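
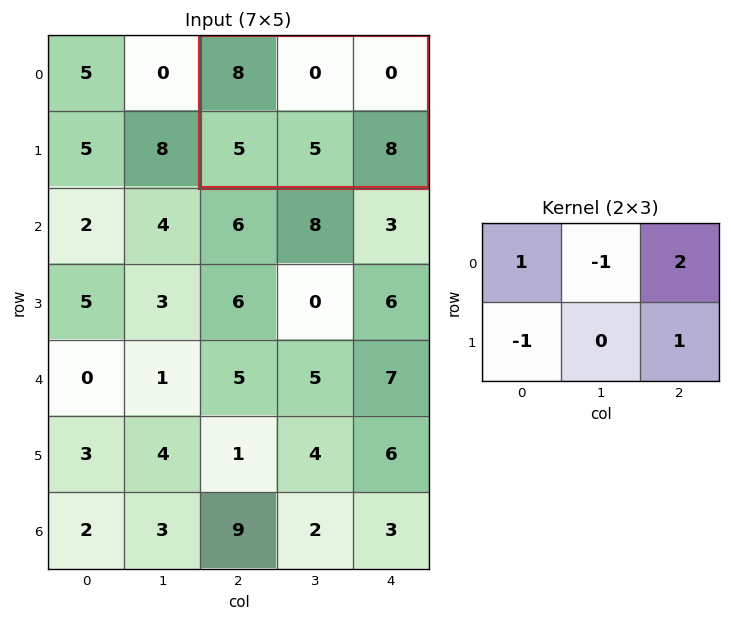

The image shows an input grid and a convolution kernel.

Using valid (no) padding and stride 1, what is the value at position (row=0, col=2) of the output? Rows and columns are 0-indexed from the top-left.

11

The receptive field on the input at this output position is [8 0 0 / 5 5 8]. Elementwise product with the kernel and sum: 8·1 + 0·-1 + 0·2 + 5·-1 + 8·1.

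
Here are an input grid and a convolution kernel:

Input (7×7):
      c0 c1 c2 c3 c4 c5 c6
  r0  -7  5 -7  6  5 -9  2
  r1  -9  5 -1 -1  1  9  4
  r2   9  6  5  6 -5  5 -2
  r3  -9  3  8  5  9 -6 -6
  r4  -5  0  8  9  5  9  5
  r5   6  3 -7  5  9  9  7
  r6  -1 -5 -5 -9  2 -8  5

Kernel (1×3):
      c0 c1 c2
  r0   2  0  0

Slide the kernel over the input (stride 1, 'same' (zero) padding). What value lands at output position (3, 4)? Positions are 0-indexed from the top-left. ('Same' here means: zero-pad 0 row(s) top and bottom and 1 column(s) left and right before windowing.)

The receptive field on the zero-padded input at this output position is [5 9 -6]. Elementwise product with the kernel and sum: 5·2.

10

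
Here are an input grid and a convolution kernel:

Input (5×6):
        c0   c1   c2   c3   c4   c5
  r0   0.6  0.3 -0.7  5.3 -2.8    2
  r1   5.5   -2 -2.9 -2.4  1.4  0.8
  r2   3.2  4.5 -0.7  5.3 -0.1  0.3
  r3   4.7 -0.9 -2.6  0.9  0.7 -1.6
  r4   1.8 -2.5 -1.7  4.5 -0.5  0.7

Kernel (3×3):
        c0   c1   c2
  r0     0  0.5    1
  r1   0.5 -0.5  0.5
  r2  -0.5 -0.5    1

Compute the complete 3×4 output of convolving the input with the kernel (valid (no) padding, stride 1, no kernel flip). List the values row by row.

-2.8 7.6 -2.1 -3.2
-9.4 4.05 -1.3 1.95
1.7 12.85 -0.75 -1.75

Output[0,0]: The receptive field on the input at this output position is [0.6 0.3 -0.7 / 5.5 -2 -2.9 / 3.2 4.5 -0.7]. Elementwise product with the kernel and sum: 0.3·0.5 + -0.7·1 + 5.5·0.5 + -2·-0.5 + -2.9·0.5 + 3.2·-0.5 + 4.5·-0.5 + -0.7·1.
Output[0,1]: The receptive field on the input at this output position is [0.3 -0.7 5.3 / -2 -2.9 -2.4 / 4.5 -0.7 5.3]. Elementwise product with the kernel and sum: -0.7·0.5 + 5.3·1 + -2·0.5 + -2.9·-0.5 + -2.4·0.5 + 4.5·-0.5 + -0.7·-0.5 + 5.3·1.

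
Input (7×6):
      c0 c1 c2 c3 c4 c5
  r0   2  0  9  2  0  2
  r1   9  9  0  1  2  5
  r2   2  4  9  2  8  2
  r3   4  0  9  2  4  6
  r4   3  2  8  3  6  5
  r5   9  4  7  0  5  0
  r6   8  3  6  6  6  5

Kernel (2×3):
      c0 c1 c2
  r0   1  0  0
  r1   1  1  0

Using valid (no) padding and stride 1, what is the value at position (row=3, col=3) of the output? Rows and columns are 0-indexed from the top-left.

11

The receptive field on the input at this output position is [2 4 6 / 3 6 5]. Elementwise product with the kernel and sum: 2·1 + 3·1 + 6·1.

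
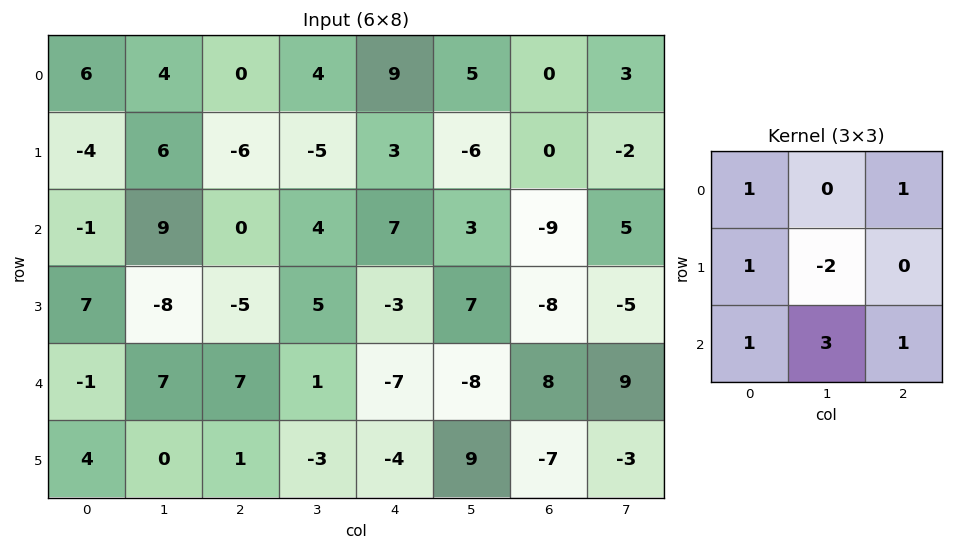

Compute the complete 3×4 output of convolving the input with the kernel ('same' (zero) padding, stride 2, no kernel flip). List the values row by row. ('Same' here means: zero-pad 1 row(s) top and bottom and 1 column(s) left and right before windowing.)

Output[0,0]: The receptive field on the zero-padded input at this output position is [0 0 0 / 0 6 4 / 0 -4 6]. Elementwise product with the kernel and sum: 0·1 + 0·1 + 0·1 + 6·-2 + 0·1 + -4·3 + 6·1.

-18 -13 -16 -3
21 -8 -18 -9
6 -10 21 -37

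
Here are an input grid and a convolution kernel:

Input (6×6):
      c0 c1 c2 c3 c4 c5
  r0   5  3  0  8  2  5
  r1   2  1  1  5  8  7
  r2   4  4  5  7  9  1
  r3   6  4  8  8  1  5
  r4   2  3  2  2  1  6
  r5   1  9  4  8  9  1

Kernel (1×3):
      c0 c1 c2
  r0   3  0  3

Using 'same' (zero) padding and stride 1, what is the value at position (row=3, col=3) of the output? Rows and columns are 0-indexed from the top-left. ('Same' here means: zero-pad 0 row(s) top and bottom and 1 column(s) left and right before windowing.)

The receptive field on the zero-padded input at this output position is [8 8 1]. Elementwise product with the kernel and sum: 8·3 + 1·3.

27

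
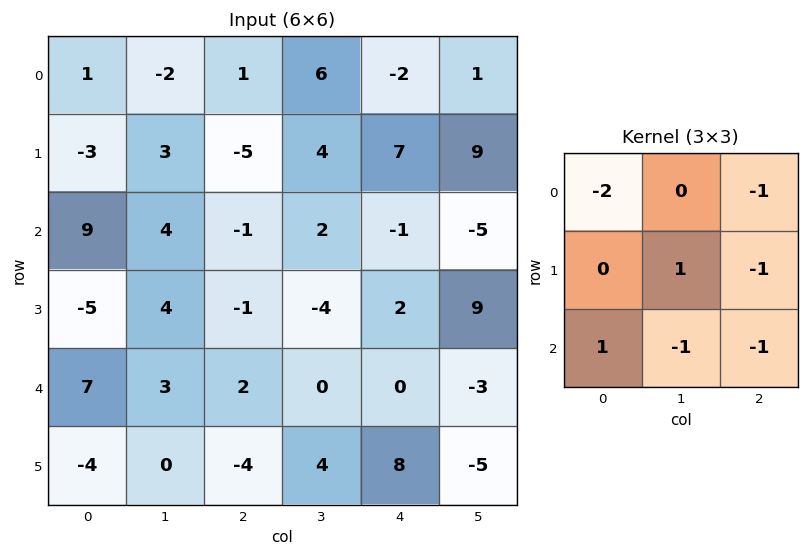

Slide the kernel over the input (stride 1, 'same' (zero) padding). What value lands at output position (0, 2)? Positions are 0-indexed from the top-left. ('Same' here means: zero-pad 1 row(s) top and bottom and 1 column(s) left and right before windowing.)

The receptive field on the zero-padded input at this output position is [0 0 0 / -2 1 6 / 3 -5 4]. Elementwise product with the kernel and sum: 0·-2 + 0·-1 + 1·1 + 6·-1 + 3·1 + -5·-1 + 4·-1.

-1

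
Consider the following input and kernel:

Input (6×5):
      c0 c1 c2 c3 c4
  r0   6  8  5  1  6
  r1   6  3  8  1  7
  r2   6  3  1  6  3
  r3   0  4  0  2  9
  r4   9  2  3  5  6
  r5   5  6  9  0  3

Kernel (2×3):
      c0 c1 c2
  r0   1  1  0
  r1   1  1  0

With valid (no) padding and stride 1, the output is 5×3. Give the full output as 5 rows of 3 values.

Output[0,0]: The receptive field on the input at this output position is [6 8 5 / 6 3 8]. Elementwise product with the kernel and sum: 6·1 + 8·1 + 6·1 + 3·1.

23 24 15
18 15 16
13 8 9
15 9 10
22 20 17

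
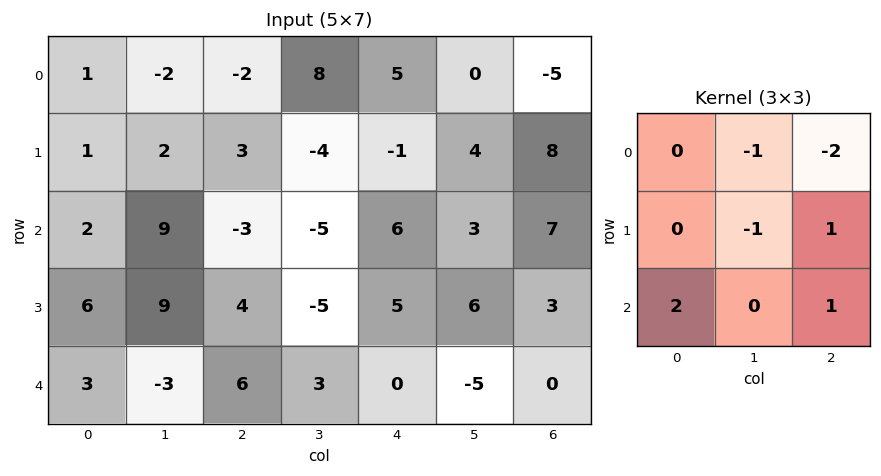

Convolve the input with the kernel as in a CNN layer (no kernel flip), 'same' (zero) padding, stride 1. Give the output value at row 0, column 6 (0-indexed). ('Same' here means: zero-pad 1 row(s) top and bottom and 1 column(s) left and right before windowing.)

The receptive field on the zero-padded input at this output position is [0 0 0 / 0 -5 0 / 4 8 0]. Elementwise product with the kernel and sum: 0·-1 + 0·-2 + -5·-1 + 0·1 + 4·2 + 0·1.

13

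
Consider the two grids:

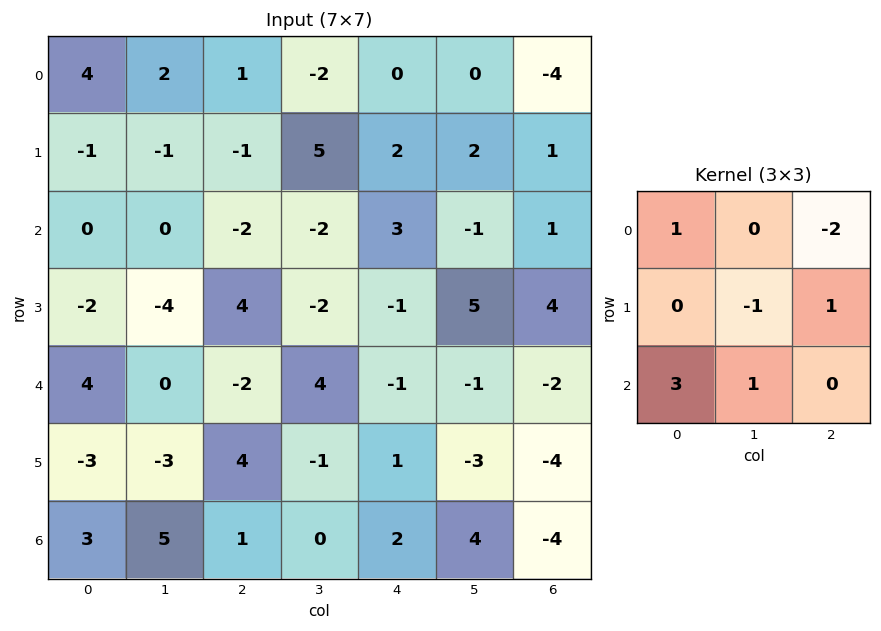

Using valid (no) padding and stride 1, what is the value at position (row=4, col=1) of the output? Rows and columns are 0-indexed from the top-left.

The receptive field on the input at this output position is [0 -2 4 / -3 4 -1 / 5 1 0]. Elementwise product with the kernel and sum: 0·1 + 4·-2 + 4·-1 + -1·1 + 5·3 + 1·1.

3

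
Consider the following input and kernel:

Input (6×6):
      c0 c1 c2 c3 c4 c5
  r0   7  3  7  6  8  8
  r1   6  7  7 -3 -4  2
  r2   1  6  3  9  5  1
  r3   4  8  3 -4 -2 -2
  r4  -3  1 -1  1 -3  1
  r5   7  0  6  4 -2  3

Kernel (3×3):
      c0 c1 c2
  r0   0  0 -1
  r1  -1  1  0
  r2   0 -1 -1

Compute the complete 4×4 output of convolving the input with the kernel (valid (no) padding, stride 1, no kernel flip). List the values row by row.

-15 -18 -32 -15
-13 1 16 -2
1 -14 -10 3
-5 -8 2 -3

Output[0,0]: The receptive field on the input at this output position is [7 3 7 / 6 7 7 / 1 6 3]. Elementwise product with the kernel and sum: 7·-1 + 6·-1 + 7·1 + 6·-1 + 3·-1.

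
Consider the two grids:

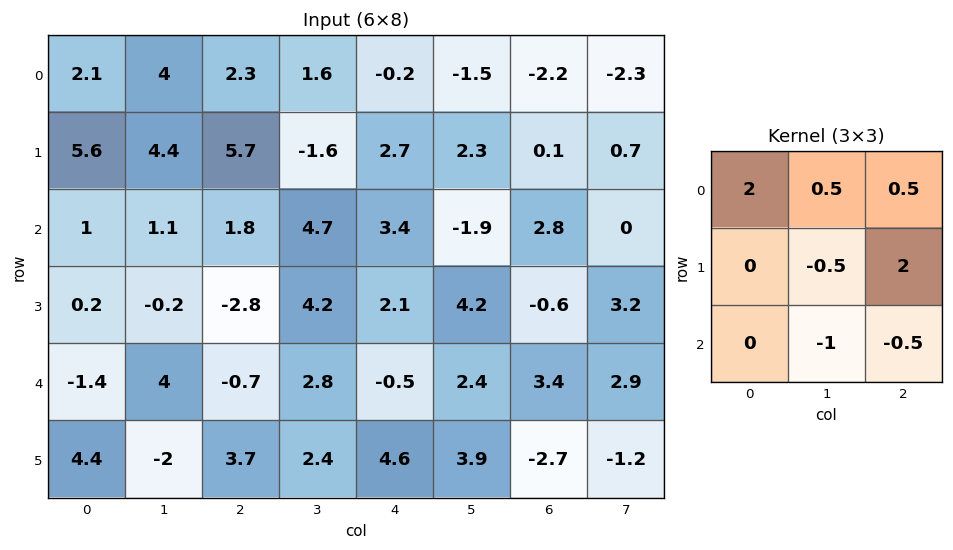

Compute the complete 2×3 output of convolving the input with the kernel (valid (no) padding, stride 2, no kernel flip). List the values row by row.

Output[0,0]: The receptive field on the input at this output position is [2.1 4 2.3 / 5.6 4.4 5.7 / 1 1.1 1.8]. Elementwise product with the kernel and sum: 2.1·2 + 4·0.5 + 2.3·0.5 + 4.4·-0.5 + 5.7·2 + 1.1·-1 + 1.8·-0.5.

14.55 5.1 -2.7
-5.7 7.2 -0.15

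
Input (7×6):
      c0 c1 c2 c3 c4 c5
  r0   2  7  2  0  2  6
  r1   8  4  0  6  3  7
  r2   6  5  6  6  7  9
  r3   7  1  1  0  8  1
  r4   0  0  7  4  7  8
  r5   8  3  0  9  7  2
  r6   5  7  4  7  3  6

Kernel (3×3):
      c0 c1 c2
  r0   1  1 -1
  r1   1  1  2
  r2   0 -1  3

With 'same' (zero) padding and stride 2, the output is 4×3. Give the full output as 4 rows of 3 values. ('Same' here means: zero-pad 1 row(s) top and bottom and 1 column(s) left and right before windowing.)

Output[0,0]: The receptive field on the zero-padded input at this output position is [0 0 0 / 0 2 7 / 0 8 4]. Elementwise product with the kernel and sum: 0·1 + 0·1 + 0·-1 + 0·1 + 2·1 + 7·2 + 8·-1 + 4·3.
Output[0,1]: The receptive field on the zero-padded input at this output position is [0 0 0 / 7 2 0 / 4 0 6]. Elementwise product with the kernel and sum: 0·1 + 0·1 + 0·-1 + 7·1 + 2·1 + 0·2 + 0·-1 + 6·3.

20 27 32
16 20 28
7 44 33
24 19 36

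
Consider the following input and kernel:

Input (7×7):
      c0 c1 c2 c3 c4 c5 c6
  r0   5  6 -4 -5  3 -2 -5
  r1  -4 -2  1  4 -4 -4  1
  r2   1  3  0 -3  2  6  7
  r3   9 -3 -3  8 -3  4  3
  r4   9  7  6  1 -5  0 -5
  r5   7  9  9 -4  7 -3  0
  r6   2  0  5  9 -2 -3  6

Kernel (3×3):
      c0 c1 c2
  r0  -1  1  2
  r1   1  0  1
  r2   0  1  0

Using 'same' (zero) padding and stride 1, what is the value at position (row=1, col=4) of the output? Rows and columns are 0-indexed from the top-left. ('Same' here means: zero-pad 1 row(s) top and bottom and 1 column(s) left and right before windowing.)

The receptive field on the zero-padded input at this output position is [-5 3 -2 / 4 -4 -4 / -3 2 6]. Elementwise product with the kernel and sum: -5·-1 + 3·1 + -2·2 + 4·1 + -4·1 + 2·1.

6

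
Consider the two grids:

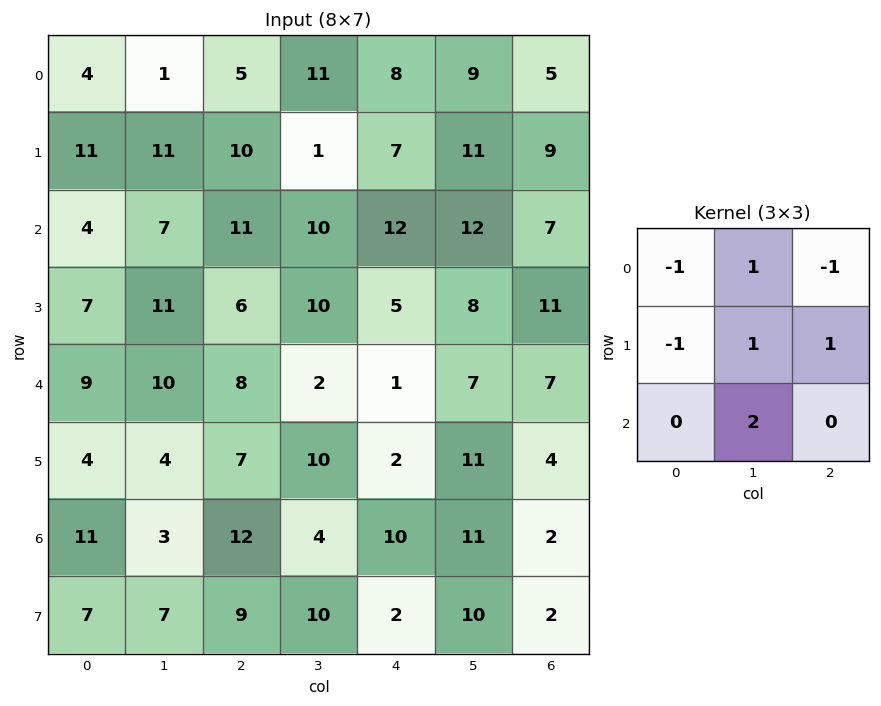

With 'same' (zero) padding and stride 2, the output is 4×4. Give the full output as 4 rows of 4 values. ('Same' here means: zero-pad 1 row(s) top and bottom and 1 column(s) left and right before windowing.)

27 35 20 14
25 24 19 15
23 -1 -3 11
28 24 2 -12

Output[0,0]: The receptive field on the zero-padded input at this output position is [0 0 0 / 0 4 1 / 0 11 11]. Elementwise product with the kernel and sum: 0·-1 + 0·1 + 0·-1 + 0·-1 + 4·1 + 1·1 + 11·2.
Output[0,1]: The receptive field on the zero-padded input at this output position is [0 0 0 / 1 5 11 / 11 10 1]. Elementwise product with the kernel and sum: 0·-1 + 0·1 + 0·-1 + 1·-1 + 5·1 + 11·1 + 10·2.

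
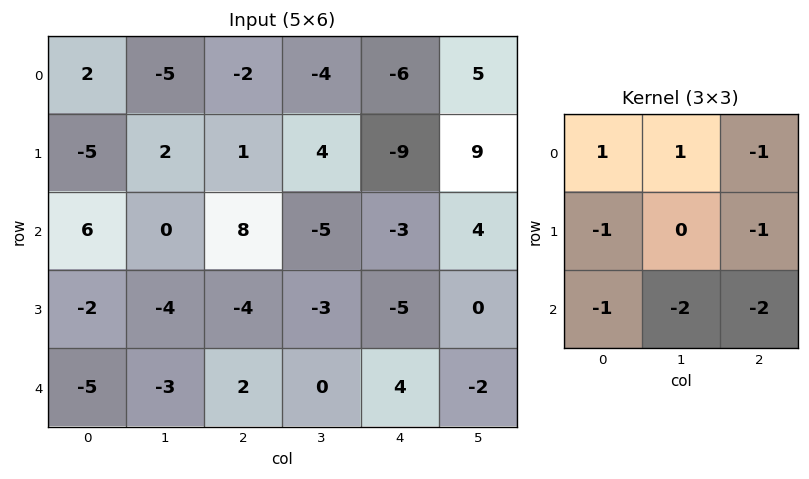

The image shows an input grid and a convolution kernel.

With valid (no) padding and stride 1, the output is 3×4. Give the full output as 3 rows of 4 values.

-19 -15 16 -25
0 22 29 0
11 19 5 -13

Output[0,0]: The receptive field on the input at this output position is [2 -5 -2 / -5 2 1 / 6 0 8]. Elementwise product with the kernel and sum: 2·1 + -5·1 + -2·-1 + -5·-1 + 1·-1 + 6·-1 + 0·-2 + 8·-2.
Output[0,1]: The receptive field on the input at this output position is [-5 -2 -4 / 2 1 4 / 0 8 -5]. Elementwise product with the kernel and sum: -5·1 + -2·1 + -4·-1 + 2·-1 + 4·-1 + 0·-1 + 8·-2 + -5·-2.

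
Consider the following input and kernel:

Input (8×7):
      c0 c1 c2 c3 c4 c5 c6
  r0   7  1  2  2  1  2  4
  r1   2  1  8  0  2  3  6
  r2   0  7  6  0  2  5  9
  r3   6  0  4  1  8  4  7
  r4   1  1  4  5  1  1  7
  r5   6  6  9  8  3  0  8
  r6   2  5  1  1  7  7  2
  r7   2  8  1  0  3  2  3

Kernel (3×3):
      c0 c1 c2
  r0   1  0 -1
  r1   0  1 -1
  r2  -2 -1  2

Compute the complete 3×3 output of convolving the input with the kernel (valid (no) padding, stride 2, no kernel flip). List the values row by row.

3 -9 3
-5 -14 1
-13 19 -31

Output[0,0]: The receptive field on the input at this output position is [7 1 2 / 2 1 8 / 0 7 6]. Elementwise product with the kernel and sum: 7·1 + 2·-1 + 1·1 + 8·-1 + 0·-2 + 7·-1 + 6·2.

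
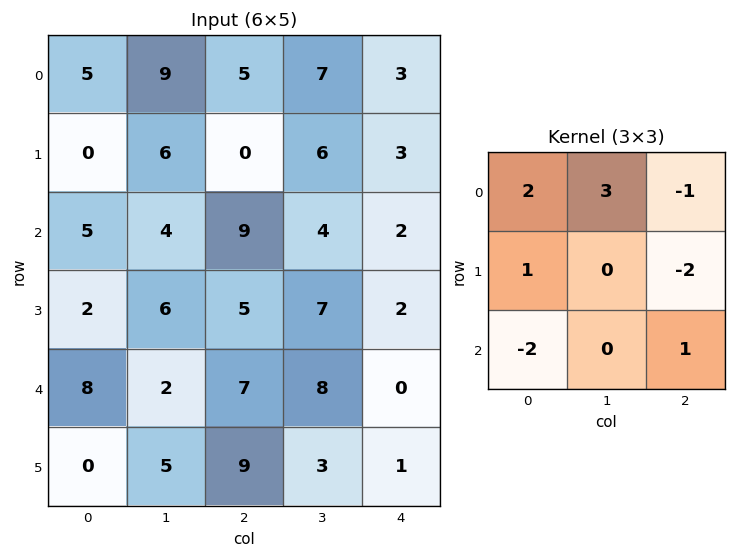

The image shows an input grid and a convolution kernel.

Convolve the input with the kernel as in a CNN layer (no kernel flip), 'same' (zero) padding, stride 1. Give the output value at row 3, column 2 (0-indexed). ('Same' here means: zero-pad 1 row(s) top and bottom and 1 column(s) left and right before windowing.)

27

The receptive field on the zero-padded input at this output position is [4 9 4 / 6 5 7 / 2 7 8]. Elementwise product with the kernel and sum: 4·2 + 9·3 + 4·-1 + 6·1 + 7·-2 + 2·-2 + 8·1.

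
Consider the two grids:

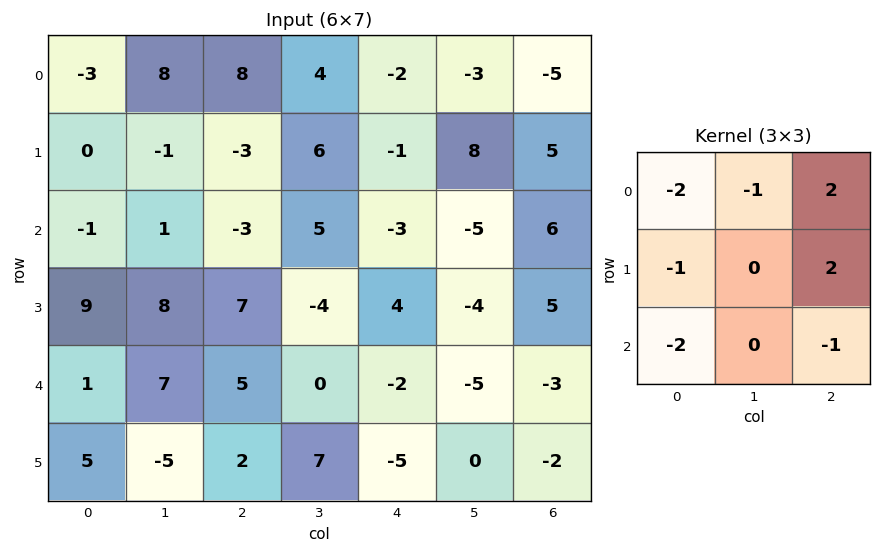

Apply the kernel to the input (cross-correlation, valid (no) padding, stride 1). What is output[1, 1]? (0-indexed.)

14

The receptive field on the input at this output position is [-1 -3 6 / 1 -3 5 / 8 7 -4]. Elementwise product with the kernel and sum: -1·-2 + -3·-1 + 6·2 + 1·-1 + 5·2 + 8·-2 + -4·-1.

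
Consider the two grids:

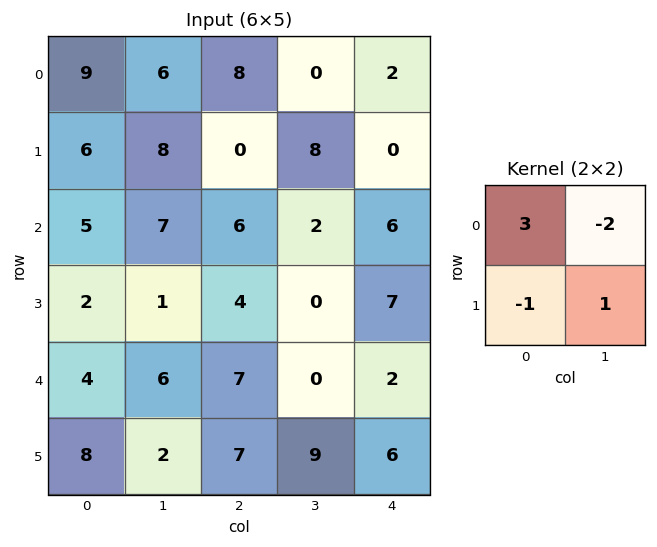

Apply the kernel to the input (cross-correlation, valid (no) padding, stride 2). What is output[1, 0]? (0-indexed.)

0

The receptive field on the input at this output position is [5 7 / 2 1]. Elementwise product with the kernel and sum: 5·3 + 7·-2 + 2·-1 + 1·1.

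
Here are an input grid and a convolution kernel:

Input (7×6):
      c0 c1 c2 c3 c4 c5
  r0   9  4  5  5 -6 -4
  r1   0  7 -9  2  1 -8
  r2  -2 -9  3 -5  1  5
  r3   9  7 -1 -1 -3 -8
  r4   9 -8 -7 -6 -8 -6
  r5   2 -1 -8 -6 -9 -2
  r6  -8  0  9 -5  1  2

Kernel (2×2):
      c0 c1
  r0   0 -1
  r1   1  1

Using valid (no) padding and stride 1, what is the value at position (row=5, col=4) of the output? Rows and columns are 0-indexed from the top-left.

5

The receptive field on the input at this output position is [-9 -2 / 1 2]. Elementwise product with the kernel and sum: -2·-1 + 1·1 + 2·1.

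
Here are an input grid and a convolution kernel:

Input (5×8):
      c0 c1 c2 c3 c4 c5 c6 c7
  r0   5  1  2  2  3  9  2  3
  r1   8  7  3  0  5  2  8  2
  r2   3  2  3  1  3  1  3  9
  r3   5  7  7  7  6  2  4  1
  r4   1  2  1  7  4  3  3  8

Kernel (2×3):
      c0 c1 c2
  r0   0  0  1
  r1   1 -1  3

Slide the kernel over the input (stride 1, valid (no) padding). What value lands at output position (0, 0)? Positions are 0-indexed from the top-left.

12

The receptive field on the input at this output position is [5 1 2 / 8 7 3]. Elementwise product with the kernel and sum: 2·1 + 8·1 + 7·-1 + 3·3.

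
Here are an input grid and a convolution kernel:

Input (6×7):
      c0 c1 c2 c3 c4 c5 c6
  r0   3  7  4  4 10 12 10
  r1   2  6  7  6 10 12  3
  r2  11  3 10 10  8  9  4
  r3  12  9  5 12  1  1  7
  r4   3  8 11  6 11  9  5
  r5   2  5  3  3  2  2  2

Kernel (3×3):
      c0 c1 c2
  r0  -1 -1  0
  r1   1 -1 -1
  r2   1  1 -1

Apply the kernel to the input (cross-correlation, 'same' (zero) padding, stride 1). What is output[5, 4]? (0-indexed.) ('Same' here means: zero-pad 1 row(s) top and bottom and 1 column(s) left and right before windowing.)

The receptive field on the zero-padded input at this output position is [6 11 9 / 3 2 2 / 0 0 0]. Elementwise product with the kernel and sum: 6·-1 + 11·-1 + 3·1 + 2·-1 + 2·-1 + 0·1 + 0·1 + 0·-1.

-18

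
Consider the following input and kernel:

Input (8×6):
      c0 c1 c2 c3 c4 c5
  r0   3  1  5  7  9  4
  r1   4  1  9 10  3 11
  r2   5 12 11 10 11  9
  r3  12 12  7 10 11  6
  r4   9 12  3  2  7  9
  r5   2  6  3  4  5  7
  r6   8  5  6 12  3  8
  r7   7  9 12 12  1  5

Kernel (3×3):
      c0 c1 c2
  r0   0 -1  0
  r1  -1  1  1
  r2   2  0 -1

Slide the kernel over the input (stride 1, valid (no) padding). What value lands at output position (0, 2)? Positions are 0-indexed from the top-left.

The receptive field on the input at this output position is [5 7 9 / 9 10 3 / 11 10 11]. Elementwise product with the kernel and sum: 7·-1 + 9·-1 + 10·1 + 3·1 + 11·2 + 11·-1.

8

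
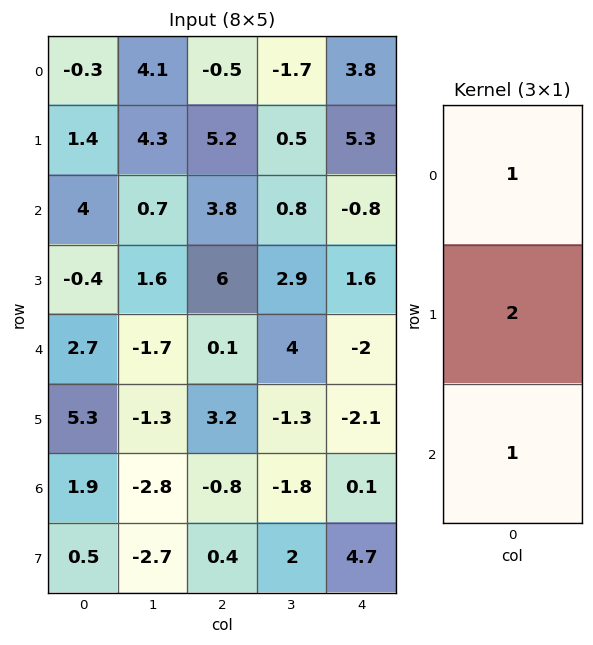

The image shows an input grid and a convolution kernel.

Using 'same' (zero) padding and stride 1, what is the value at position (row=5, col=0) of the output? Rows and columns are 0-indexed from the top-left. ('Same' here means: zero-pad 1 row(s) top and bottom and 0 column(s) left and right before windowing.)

The receptive field on the zero-padded input at this output position is [2.7 / 5.3 / 1.9]. Elementwise product with the kernel and sum: 2.7·1 + 5.3·2 + 1.9·1.

15.2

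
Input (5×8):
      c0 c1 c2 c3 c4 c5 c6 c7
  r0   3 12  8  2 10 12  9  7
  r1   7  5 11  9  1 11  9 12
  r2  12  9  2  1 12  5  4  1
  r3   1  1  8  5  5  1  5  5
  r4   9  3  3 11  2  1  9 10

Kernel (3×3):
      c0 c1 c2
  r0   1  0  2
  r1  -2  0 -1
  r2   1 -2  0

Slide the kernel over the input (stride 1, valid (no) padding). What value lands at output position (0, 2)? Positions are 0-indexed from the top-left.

The receptive field on the input at this output position is [8 2 10 / 11 9 1 / 2 1 12]. Elementwise product with the kernel and sum: 8·1 + 10·2 + 11·-2 + 1·-1 + 2·1 + 1·-2.

5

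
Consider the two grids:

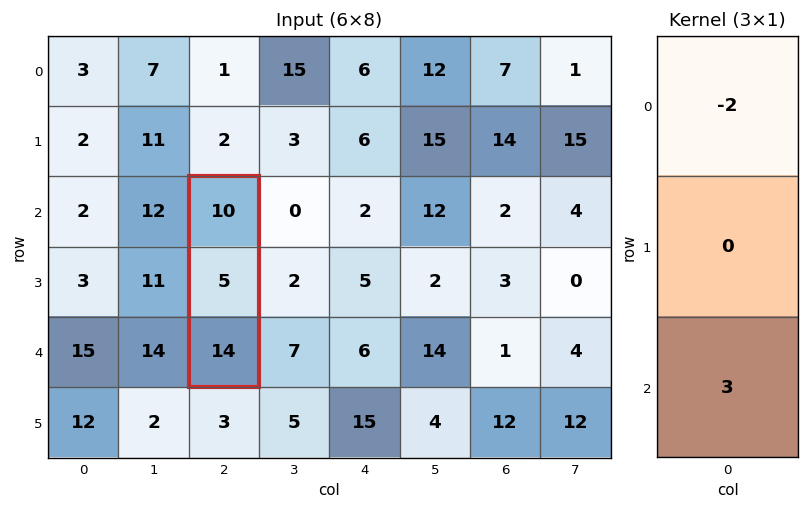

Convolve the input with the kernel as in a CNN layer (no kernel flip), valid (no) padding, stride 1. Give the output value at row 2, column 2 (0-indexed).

22

The receptive field on the input at this output position is [10 / 5 / 14]. Elementwise product with the kernel and sum: 10·-2 + 14·3.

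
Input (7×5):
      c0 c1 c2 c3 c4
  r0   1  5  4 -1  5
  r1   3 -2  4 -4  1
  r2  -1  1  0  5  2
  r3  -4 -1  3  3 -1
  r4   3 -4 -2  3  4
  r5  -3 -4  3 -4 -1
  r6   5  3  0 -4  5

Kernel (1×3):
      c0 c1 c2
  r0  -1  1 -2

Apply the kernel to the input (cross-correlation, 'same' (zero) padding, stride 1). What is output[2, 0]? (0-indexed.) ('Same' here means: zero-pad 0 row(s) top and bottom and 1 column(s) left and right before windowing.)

The receptive field on the zero-padded input at this output position is [0 -1 1]. Elementwise product with the kernel and sum: 0·-1 + -1·1 + 1·-2.

-3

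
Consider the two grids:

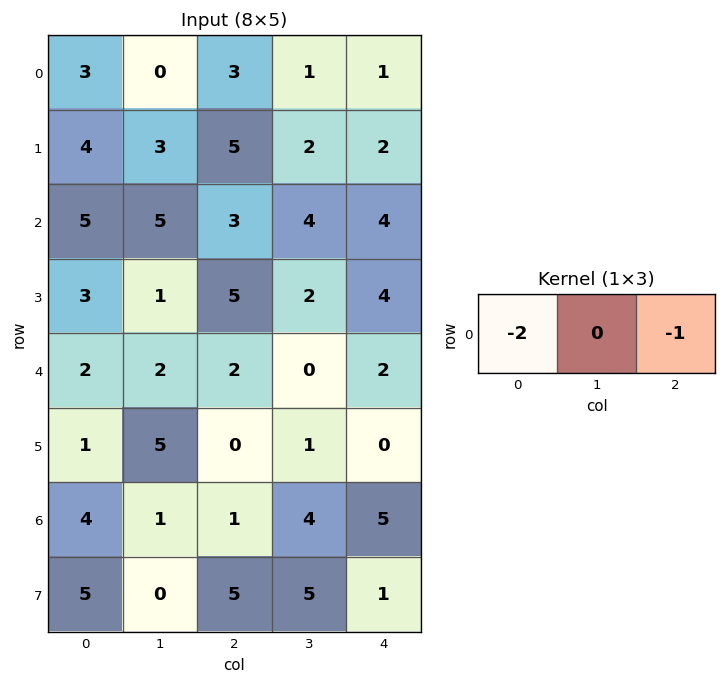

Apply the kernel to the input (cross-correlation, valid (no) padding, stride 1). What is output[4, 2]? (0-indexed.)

The receptive field on the input at this output position is [2 0 2]. Elementwise product with the kernel and sum: 2·-2 + 2·-1.

-6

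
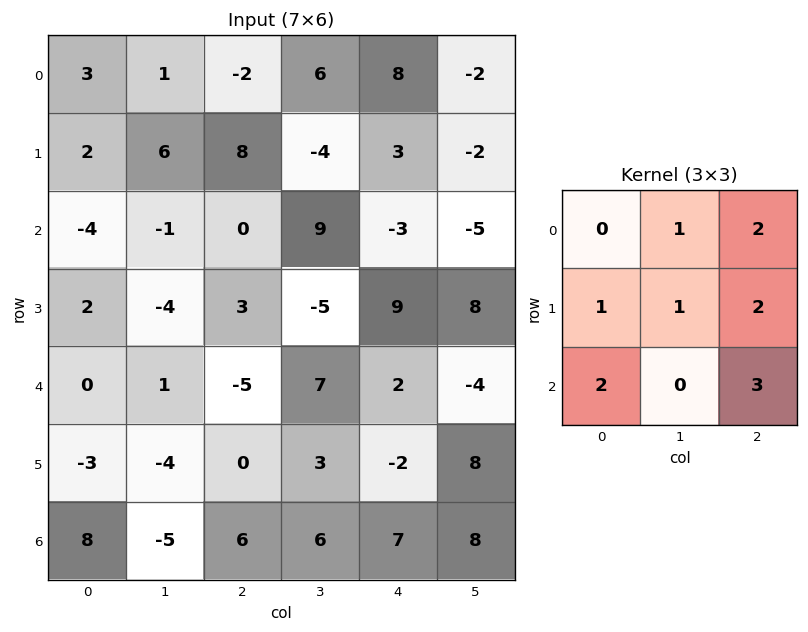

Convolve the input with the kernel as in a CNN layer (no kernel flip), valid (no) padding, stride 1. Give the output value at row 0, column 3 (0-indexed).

The receptive field on the input at this output position is [6 8 -2 / -4 3 -2 / 9 -3 -5]. Elementwise product with the kernel and sum: 8·1 + -2·2 + -4·1 + 3·1 + -2·2 + 9·2 + -5·3.

2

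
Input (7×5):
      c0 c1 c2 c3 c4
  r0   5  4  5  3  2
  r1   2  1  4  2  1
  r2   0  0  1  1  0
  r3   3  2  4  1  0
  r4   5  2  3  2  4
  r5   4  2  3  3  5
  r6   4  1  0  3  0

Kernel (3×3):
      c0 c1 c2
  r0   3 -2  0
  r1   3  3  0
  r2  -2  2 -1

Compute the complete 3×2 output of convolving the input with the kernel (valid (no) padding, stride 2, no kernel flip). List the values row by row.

Output[0,0]: The receptive field on the input at this output position is [5 4 5 / 2 1 4 / 0 0 1]. Elementwise product with the kernel and sum: 5·3 + 4·-2 + 2·3 + 1·3 + 0·-2 + 0·2 + 1·-1.
Output[0,1]: The receptive field on the input at this output position is [5 3 2 / 4 2 1 / 1 1 0]. Elementwise product with the kernel and sum: 5·3 + 3·-2 + 4·3 + 2·3 + 1·-2 + 1·2 + 0·-1.

15 27
6 10
23 29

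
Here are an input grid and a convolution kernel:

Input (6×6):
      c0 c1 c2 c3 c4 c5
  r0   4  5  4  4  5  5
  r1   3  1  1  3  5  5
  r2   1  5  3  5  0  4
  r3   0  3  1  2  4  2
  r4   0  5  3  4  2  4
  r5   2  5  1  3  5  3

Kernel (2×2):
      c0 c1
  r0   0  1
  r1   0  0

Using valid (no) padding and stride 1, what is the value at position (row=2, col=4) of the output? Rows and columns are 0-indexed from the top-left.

The receptive field on the input at this output position is [0 4 / 4 2]. Elementwise product with the kernel and sum: 4·1.

4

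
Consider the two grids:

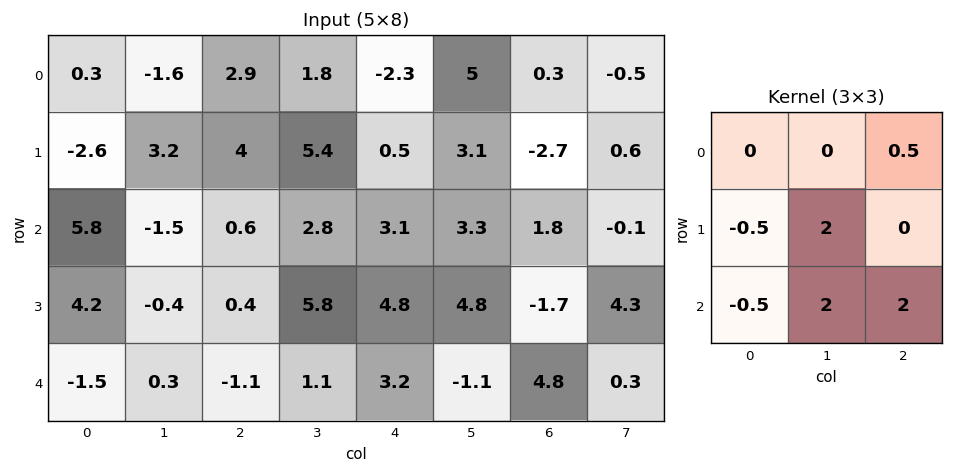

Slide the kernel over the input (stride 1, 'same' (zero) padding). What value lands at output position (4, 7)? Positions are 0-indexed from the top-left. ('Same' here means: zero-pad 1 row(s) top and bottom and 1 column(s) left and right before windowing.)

The receptive field on the zero-padded input at this output position is [-1.7 4.3 0 / 4.8 0.3 0 / 0 0 0]. Elementwise product with the kernel and sum: 0·0.5 + 4.8·-0.5 + 0.3·2 + 0·-0.5 + 0·2 + 0·2.

-1.8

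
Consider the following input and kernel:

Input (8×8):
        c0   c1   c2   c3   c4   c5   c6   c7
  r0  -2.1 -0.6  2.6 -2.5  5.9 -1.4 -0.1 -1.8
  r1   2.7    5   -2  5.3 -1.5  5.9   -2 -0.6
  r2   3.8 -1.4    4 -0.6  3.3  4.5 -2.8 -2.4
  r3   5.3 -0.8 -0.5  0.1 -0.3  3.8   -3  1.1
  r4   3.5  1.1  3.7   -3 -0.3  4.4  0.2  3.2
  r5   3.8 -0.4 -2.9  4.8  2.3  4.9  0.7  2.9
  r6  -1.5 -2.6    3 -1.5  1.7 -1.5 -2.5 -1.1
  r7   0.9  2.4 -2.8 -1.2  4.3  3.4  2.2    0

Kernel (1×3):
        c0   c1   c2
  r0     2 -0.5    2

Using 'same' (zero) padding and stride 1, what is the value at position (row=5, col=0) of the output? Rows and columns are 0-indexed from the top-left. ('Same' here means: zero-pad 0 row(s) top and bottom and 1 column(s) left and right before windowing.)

-2.7

The receptive field on the zero-padded input at this output position is [0 3.8 -0.4]. Elementwise product with the kernel and sum: 0·2 + 3.8·-0.5 + -0.4·2.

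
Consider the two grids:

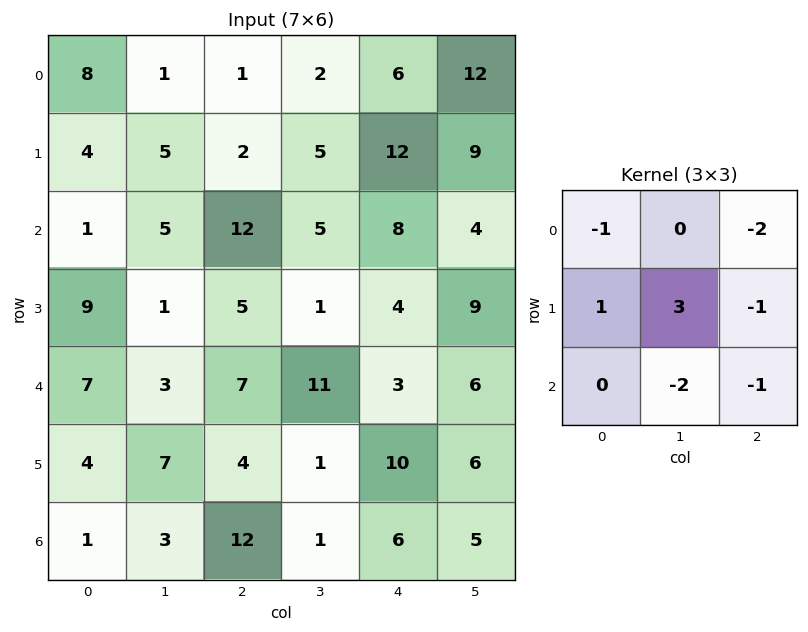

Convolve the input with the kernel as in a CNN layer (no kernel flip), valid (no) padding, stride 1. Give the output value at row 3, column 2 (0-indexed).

The receptive field on the input at this output position is [5 1 4 / 7 11 3 / 4 1 10]. Elementwise product with the kernel and sum: 5·-1 + 4·-2 + 7·1 + 11·3 + 3·-1 + 1·-2 + 10·-1.

12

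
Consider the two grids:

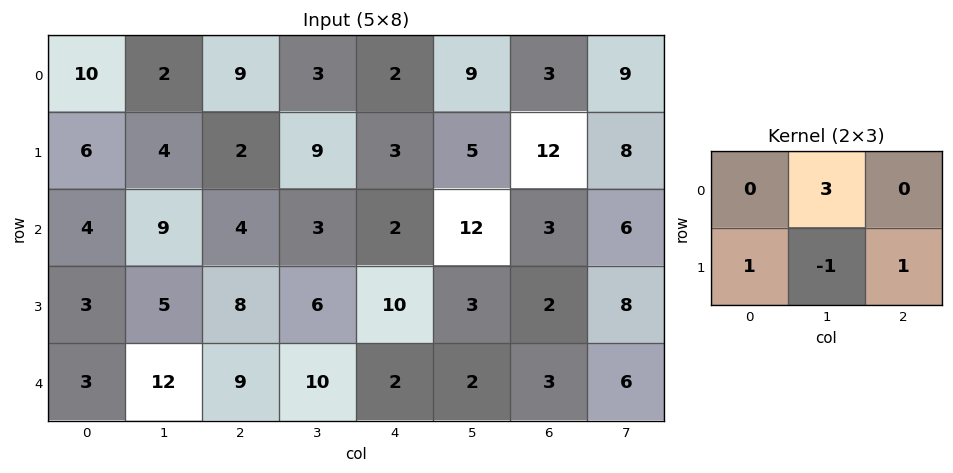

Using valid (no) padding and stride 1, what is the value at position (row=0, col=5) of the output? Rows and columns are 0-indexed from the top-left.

10

The receptive field on the input at this output position is [9 3 9 / 5 12 8]. Elementwise product with the kernel and sum: 3·3 + 5·1 + 12·-1 + 8·1.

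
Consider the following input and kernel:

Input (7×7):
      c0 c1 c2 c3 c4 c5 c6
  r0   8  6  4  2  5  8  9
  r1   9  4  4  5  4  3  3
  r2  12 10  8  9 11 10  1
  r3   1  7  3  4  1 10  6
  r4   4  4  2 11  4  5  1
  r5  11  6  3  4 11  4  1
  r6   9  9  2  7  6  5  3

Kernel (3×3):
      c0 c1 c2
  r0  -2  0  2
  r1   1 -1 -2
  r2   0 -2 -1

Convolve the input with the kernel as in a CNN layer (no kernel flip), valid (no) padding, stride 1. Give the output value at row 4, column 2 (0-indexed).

The receptive field on the input at this output position is [2 11 4 / 3 4 11 / 2 7 6]. Elementwise product with the kernel and sum: 2·-2 + 4·2 + 3·1 + 4·-1 + 11·-2 + 7·-2 + 6·-1.

-39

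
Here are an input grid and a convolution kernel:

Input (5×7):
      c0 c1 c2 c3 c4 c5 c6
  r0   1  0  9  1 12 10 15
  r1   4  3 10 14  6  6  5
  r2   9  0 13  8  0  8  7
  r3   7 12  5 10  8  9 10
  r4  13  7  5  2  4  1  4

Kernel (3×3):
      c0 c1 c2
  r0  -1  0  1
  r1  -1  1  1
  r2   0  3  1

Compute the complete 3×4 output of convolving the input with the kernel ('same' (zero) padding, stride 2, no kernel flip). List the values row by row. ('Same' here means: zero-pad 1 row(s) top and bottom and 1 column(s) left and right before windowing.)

Output[0,0]: The receptive field on the zero-padded input at this output position is [0 0 0 / 0 1 0 / 0 4 3]. Elementwise product with the kernel and sum: 0·-1 + 0·1 + 0·-1 + 1·1 + 0·1 + 4·3 + 3·1.
Output[0,1]: The receptive field on the zero-padded input at this output position is [0 0 0 / 0 9 1 / 3 10 14]. Elementwise product with the kernel and sum: 0·-1 + 0·1 + 0·-1 + 9·1 + 1·1 + 10·3 + 14·1.

16 54 45 20
45 57 25 23
32 -2 2 -6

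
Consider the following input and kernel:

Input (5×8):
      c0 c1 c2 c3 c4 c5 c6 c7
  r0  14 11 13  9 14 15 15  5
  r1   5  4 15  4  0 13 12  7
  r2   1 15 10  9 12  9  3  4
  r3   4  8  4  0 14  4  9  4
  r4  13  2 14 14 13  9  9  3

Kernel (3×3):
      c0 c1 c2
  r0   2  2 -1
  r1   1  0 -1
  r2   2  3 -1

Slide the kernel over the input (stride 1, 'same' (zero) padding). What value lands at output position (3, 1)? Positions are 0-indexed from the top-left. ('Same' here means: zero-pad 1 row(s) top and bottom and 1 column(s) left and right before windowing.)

The receptive field on the zero-padded input at this output position is [1 15 10 / 4 8 4 / 13 2 14]. Elementwise product with the kernel and sum: 1·2 + 15·2 + 10·-1 + 4·1 + 4·-1 + 13·2 + 2·3 + 14·-1.

40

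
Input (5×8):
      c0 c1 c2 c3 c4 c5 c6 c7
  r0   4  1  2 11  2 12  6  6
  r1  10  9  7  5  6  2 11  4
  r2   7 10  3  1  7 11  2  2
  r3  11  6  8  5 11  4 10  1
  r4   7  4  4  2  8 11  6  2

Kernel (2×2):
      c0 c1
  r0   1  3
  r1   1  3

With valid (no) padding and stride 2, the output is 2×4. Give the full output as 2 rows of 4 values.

44 57 50 47
66 29 63 21

Output[0,0]: The receptive field on the input at this output position is [4 1 / 10 9]. Elementwise product with the kernel and sum: 4·1 + 1·3 + 10·1 + 9·3.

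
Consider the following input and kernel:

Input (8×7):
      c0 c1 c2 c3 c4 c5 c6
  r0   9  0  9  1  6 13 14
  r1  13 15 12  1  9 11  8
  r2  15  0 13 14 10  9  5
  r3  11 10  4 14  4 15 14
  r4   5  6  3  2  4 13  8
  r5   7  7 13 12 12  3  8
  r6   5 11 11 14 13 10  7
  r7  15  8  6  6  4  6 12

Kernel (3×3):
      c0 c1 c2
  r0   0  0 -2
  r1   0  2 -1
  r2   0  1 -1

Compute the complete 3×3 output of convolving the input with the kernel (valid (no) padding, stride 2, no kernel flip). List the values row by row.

Output[0,0]: The receptive field on the input at this output position is [9 0 9 / 13 15 12 / 15 0 13]. Elementwise product with the kernel and sum: 9·-2 + 15·2 + 12·-1 + 0·1 + 13·-1.
Output[0,1]: The receptive field on the input at this output position is [9 1 6 / 12 1 9 / 13 14 10]. Elementwise product with the kernel and sum: 6·-2 + 1·2 + 9·-1 + 14·1 + 10·-1.

-13 -15 -10
-7 2 11
-5 5 -15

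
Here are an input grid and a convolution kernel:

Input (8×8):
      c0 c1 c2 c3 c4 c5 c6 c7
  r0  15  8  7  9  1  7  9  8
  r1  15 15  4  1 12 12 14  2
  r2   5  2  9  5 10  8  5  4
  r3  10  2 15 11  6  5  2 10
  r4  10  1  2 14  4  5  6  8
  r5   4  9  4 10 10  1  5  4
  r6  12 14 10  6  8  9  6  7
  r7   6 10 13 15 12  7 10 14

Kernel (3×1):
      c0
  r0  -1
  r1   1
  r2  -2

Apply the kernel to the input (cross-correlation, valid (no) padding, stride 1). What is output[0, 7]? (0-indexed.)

-14

The receptive field on the input at this output position is [8 / 2 / 4]. Elementwise product with the kernel and sum: 8·-1 + 2·1 + 4·-2.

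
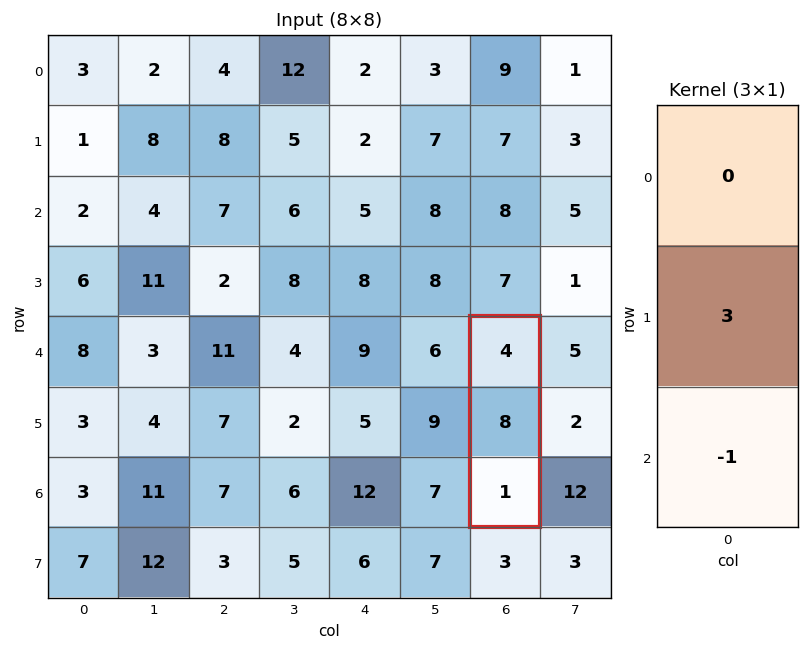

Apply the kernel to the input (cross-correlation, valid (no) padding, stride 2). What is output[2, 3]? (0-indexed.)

23

The receptive field on the input at this output position is [4 / 8 / 1]. Elementwise product with the kernel and sum: 8·3 + 1·-1.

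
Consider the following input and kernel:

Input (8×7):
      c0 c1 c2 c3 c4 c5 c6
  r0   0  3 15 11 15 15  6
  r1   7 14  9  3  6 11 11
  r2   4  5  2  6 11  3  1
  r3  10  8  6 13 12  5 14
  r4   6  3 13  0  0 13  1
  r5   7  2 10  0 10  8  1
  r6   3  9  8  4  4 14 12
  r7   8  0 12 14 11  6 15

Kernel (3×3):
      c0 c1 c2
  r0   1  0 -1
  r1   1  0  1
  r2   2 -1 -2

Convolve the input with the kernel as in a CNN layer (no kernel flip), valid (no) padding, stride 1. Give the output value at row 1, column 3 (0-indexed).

5

The receptive field on the input at this output position is [3 6 11 / 6 11 3 / 13 12 5]. Elementwise product with the kernel and sum: 3·1 + 11·-1 + 6·1 + 3·1 + 13·2 + 12·-1 + 5·-2.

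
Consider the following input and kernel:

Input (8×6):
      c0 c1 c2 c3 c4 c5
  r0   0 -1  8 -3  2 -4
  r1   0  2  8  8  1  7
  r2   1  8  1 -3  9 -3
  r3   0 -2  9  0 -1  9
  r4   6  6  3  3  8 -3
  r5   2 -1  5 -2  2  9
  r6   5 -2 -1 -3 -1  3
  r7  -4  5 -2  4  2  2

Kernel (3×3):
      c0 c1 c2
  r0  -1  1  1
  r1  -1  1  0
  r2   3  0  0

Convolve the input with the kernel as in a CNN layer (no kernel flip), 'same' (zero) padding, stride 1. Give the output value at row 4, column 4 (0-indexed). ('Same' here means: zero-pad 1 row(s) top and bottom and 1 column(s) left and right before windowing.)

The receptive field on the zero-padded input at this output position is [0 -1 9 / 3 8 -3 / -2 2 9]. Elementwise product with the kernel and sum: 0·-1 + -1·1 + 9·1 + 3·-1 + 8·1 + -2·3.

7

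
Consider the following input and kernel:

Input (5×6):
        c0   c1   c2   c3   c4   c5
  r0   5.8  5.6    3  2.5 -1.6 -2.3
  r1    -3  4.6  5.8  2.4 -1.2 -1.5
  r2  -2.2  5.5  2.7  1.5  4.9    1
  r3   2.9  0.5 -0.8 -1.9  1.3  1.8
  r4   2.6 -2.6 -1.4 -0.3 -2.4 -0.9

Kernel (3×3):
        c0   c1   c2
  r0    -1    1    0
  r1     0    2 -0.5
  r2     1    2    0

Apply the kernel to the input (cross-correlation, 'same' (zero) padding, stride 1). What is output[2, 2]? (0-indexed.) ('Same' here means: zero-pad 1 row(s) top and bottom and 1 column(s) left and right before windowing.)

4.75

The receptive field on the zero-padded input at this output position is [4.6 5.8 2.4 / 5.5 2.7 1.5 / 0.5 -0.8 -1.9]. Elementwise product with the kernel and sum: 4.6·-1 + 5.8·1 + 2.7·2 + 1.5·-0.5 + 0.5·1 + -0.8·2.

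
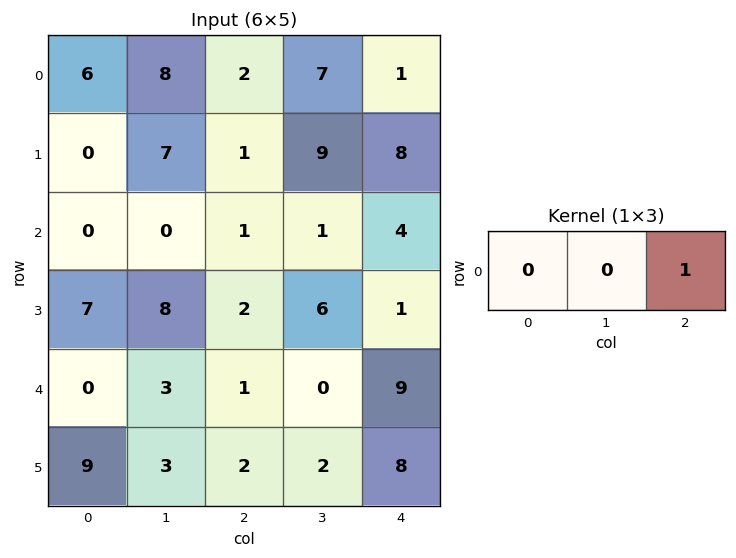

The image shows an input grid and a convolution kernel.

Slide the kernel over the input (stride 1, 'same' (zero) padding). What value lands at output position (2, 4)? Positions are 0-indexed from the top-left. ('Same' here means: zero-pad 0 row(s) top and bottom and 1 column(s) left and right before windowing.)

The receptive field on the zero-padded input at this output position is [1 4 0]. Elementwise product with the kernel and sum: 0·1.

0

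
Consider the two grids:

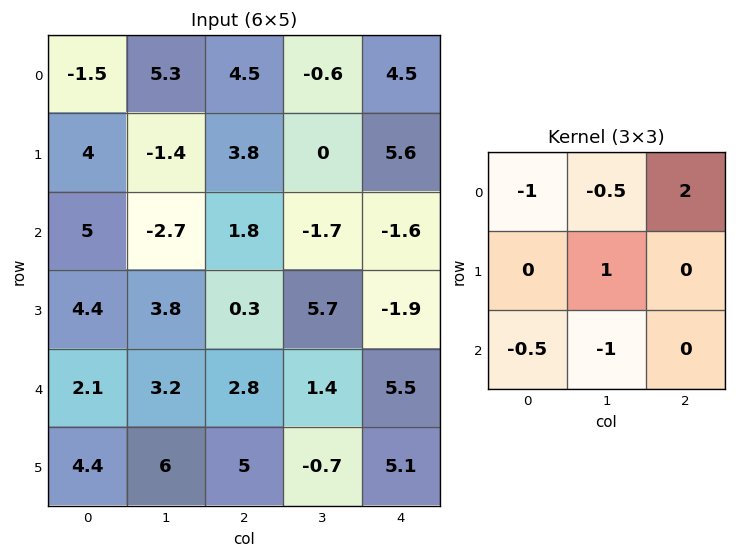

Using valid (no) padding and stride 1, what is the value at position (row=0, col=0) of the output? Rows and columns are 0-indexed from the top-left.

6.65

The receptive field on the input at this output position is [-1.5 5.3 4.5 / 4 -1.4 3.8 / 5 -2.7 1.8]. Elementwise product with the kernel and sum: -1.5·-1 + 5.3·-0.5 + 4.5·2 + -1.4·1 + 5·-0.5 + -2.7·-1.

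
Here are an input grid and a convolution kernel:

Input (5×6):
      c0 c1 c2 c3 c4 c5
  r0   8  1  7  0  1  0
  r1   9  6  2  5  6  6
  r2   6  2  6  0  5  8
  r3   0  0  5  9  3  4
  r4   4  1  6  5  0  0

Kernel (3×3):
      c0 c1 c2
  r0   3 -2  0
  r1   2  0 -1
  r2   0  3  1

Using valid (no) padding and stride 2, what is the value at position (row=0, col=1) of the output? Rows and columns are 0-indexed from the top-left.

The receptive field on the input at this output position is [7 0 1 / 2 5 6 / 6 0 5]. Elementwise product with the kernel and sum: 7·3 + 0·-2 + 2·2 + 6·-1 + 0·3 + 5·1.

24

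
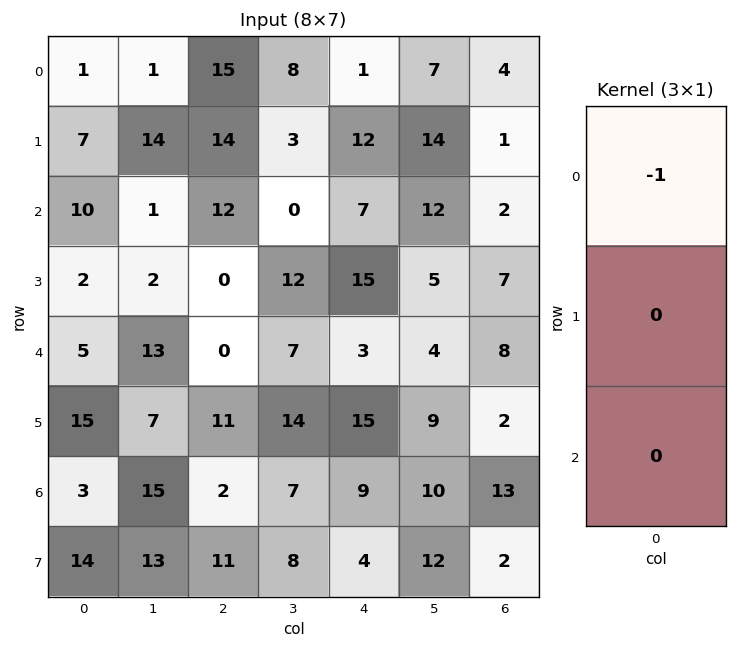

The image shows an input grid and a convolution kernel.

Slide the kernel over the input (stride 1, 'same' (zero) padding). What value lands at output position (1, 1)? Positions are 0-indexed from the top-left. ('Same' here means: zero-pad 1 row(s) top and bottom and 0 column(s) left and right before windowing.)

The receptive field on the zero-padded input at this output position is [1 / 14 / 1]. Elementwise product with the kernel and sum: 1·-1.

-1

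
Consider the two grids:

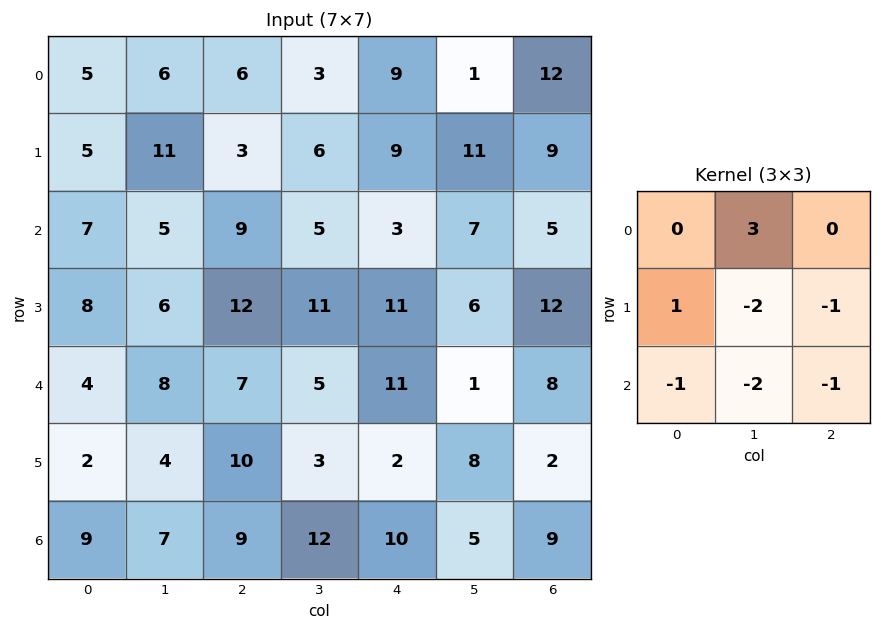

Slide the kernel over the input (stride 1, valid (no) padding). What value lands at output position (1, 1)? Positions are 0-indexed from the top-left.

-50

The receptive field on the input at this output position is [11 3 6 / 5 9 5 / 6 12 11]. Elementwise product with the kernel and sum: 3·3 + 5·1 + 9·-2 + 5·-1 + 6·-1 + 12·-2 + 11·-1.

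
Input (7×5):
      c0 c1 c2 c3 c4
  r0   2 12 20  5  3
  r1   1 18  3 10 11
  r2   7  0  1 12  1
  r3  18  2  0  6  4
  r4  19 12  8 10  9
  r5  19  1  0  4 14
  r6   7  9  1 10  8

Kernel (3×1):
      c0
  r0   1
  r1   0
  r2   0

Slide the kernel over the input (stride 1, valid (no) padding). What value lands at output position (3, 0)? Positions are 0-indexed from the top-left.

The receptive field on the input at this output position is [18 / 19 / 19]. Elementwise product with the kernel and sum: 18·1.

18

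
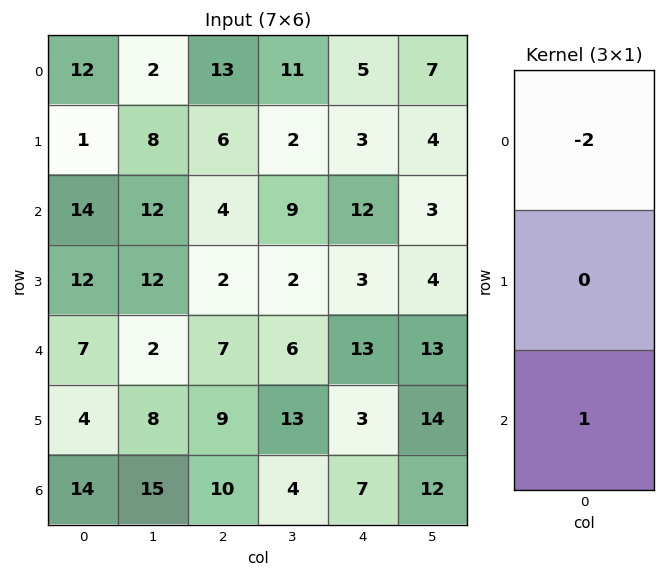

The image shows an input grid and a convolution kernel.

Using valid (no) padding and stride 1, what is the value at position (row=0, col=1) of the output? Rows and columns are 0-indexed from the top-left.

The receptive field on the input at this output position is [2 / 8 / 12]. Elementwise product with the kernel and sum: 2·-2 + 12·1.

8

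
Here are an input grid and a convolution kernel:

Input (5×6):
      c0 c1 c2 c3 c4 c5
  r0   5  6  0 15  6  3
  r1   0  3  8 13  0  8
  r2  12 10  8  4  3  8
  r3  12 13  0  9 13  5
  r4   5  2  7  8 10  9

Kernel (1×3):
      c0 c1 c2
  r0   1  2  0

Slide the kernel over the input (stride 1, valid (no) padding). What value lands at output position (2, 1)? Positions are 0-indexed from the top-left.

The receptive field on the input at this output position is [10 8 4]. Elementwise product with the kernel and sum: 10·1 + 8·2.

26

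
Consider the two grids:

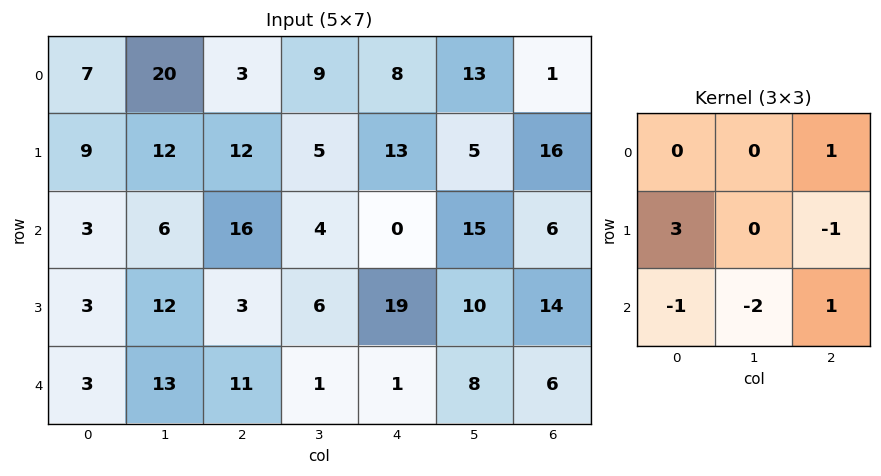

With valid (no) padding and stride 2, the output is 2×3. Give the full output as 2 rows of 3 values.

19 7 0
4 -22 38

Output[0,0]: The receptive field on the input at this output position is [7 20 3 / 9 12 12 / 3 6 16]. Elementwise product with the kernel and sum: 3·1 + 9·3 + 12·-1 + 3·-1 + 6·-2 + 16·1.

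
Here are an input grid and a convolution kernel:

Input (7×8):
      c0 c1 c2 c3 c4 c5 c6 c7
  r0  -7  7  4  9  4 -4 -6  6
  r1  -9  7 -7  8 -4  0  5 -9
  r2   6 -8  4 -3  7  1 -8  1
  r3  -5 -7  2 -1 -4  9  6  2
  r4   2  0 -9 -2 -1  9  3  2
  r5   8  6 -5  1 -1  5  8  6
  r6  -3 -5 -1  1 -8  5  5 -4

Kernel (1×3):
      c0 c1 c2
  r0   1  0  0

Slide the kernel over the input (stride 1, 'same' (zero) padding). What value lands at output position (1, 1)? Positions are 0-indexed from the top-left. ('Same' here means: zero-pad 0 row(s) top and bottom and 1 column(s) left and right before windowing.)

The receptive field on the zero-padded input at this output position is [-9 7 -7]. Elementwise product with the kernel and sum: -9·1.

-9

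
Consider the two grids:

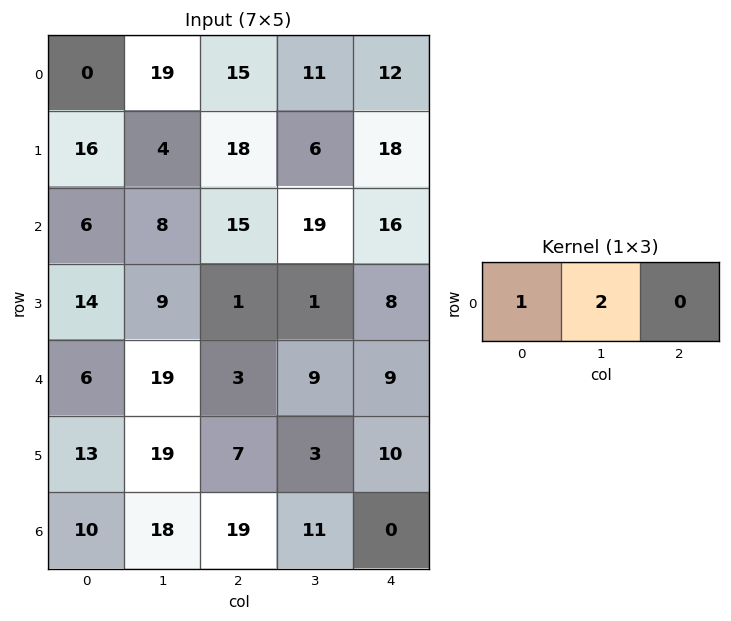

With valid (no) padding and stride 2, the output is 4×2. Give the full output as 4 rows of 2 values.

38 37
22 53
44 21
46 41

Output[0,0]: The receptive field on the input at this output position is [0 19 15]. Elementwise product with the kernel and sum: 0·1 + 19·2.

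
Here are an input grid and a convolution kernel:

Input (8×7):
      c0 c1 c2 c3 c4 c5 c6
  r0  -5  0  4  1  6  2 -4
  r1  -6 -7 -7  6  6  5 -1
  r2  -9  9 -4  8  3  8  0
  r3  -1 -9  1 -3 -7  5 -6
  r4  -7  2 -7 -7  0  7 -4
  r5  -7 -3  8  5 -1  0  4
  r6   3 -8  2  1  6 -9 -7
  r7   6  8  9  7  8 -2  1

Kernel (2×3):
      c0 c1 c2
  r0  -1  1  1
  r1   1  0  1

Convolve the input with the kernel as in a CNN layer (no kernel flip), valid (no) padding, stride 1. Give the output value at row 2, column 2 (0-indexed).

9

The receptive field on the input at this output position is [-4 8 3 / 1 -3 -7]. Elementwise product with the kernel and sum: -4·-1 + 8·1 + 3·1 + 1·1 + -7·1.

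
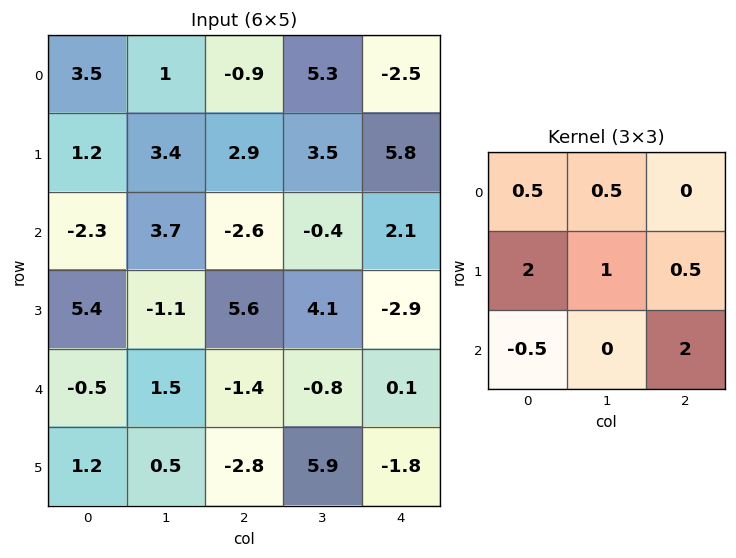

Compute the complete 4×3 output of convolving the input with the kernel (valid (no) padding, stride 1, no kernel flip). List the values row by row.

Output[0,0]: The receptive field on the input at this output position is [3.5 1 -0.9 / 1.2 3.4 2.9 / -2.3 3.7 -2.6]. Elementwise product with the kernel and sum: 3.5·0.5 + 1·0.5 + 1.2·2 + 3.4·1 + 2.9·0.5 + -2.3·-0.5 + -2.6·2.

5.45 8.85 19.9
8.6 16.5 -9.95
10.65 3.65 13.25
-4.25 15 -0.9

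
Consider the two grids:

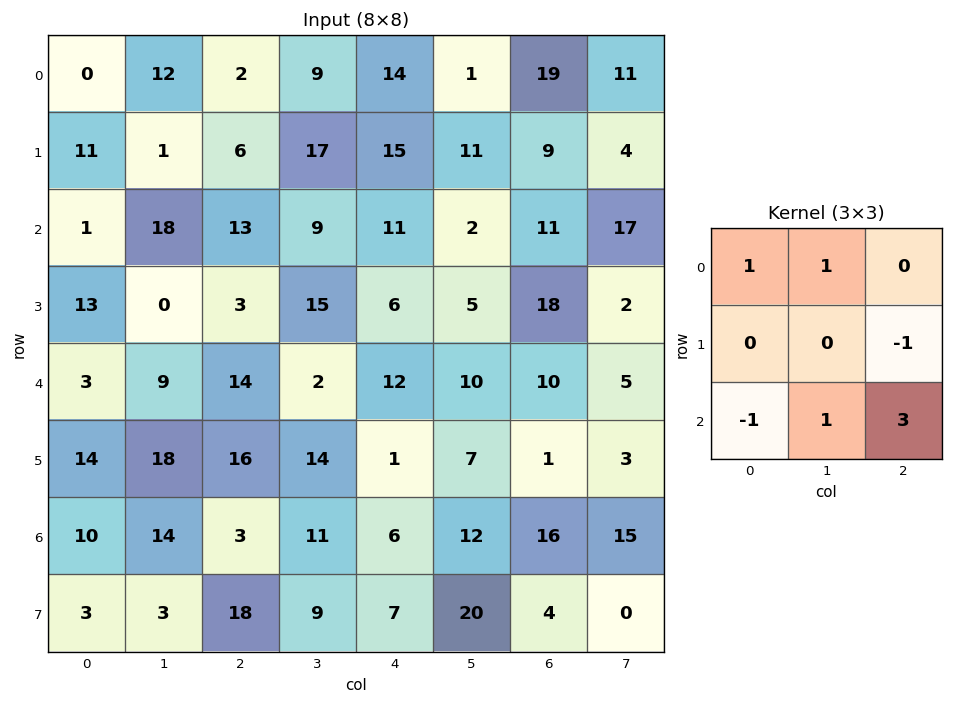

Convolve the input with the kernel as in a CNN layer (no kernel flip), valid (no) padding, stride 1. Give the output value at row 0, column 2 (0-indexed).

25

The receptive field on the input at this output position is [2 9 14 / 6 17 15 / 13 9 11]. Elementwise product with the kernel and sum: 2·1 + 9·1 + 15·-1 + 13·-1 + 9·1 + 11·3.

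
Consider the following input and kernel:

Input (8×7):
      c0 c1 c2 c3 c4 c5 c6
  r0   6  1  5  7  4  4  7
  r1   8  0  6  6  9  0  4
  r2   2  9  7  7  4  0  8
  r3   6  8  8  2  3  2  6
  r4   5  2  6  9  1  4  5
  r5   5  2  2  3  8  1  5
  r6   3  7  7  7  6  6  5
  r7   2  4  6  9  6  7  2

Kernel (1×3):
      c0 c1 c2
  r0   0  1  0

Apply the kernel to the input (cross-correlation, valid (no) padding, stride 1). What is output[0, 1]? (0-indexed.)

5

The receptive field on the input at this output position is [1 5 7]. Elementwise product with the kernel and sum: 5·1.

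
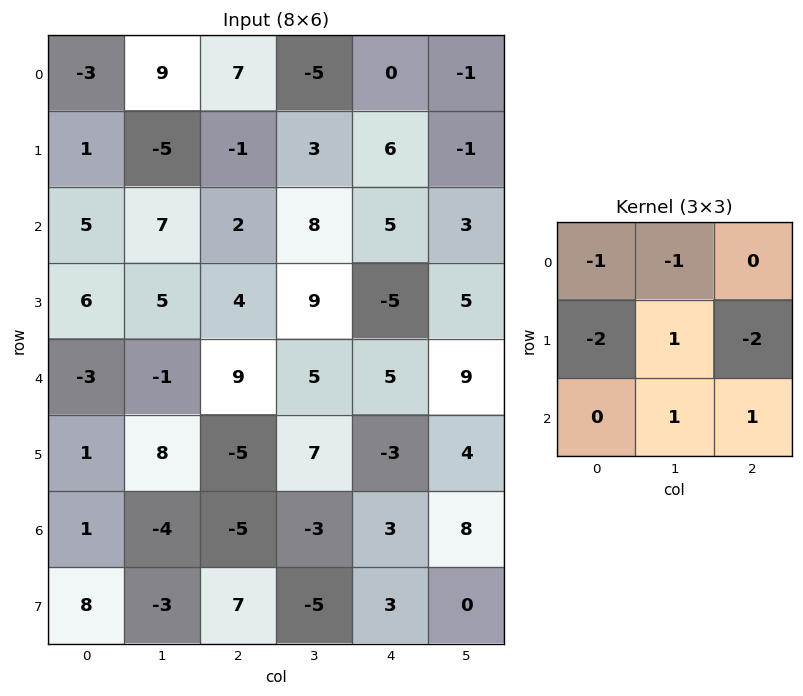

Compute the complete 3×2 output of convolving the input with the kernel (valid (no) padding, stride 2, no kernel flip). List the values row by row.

Output[0,0]: The receptive field on the input at this output position is [-3 9 7 / 1 -5 -1 / 5 7 2]. Elementwise product with the kernel and sum: -3·-1 + 9·-1 + 1·-2 + -5·1 + -1·-2 + 7·1 + 2·1.
Output[0,1]: The receptive field on the input at this output position is [7 -5 0 / -1 3 6 / 2 8 5]. Elementwise product with the kernel and sum: 7·-1 + -5·-1 + -1·-2 + 3·1 + 6·-2 + 8·1 + 5·1.

-2 4
-19 11
11 9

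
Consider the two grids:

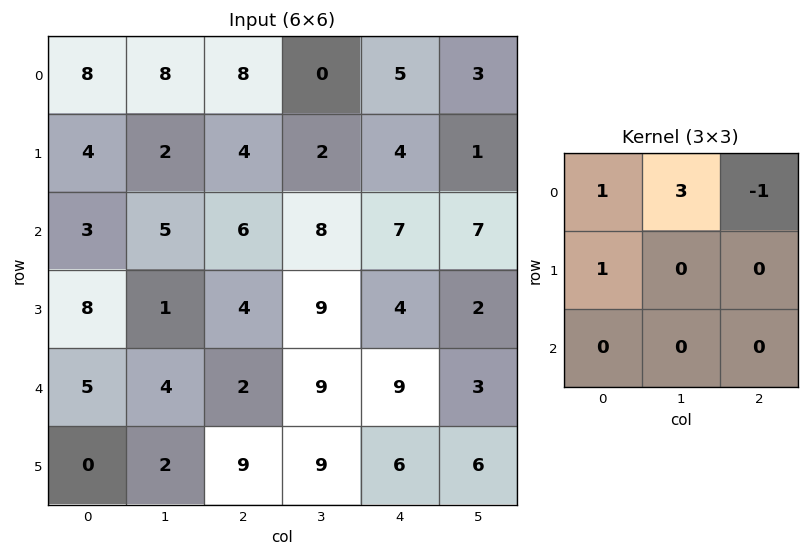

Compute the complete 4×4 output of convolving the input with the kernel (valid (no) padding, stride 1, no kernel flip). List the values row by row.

28 34 7 14
9 17 12 21
20 16 27 31
12 8 29 28

Output[0,0]: The receptive field on the input at this output position is [8 8 8 / 4 2 4 / 3 5 6]. Elementwise product with the kernel and sum: 8·1 + 8·3 + 8·-1 + 4·1.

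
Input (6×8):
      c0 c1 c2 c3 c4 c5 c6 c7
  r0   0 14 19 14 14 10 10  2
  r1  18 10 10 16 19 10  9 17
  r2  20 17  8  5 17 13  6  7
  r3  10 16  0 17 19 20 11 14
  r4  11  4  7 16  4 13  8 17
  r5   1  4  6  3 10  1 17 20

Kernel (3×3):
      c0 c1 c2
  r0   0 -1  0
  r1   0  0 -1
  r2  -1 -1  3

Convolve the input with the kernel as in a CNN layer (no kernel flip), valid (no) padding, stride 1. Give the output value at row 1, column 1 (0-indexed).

20

The receptive field on the input at this output position is [10 10 16 / 17 8 5 / 16 0 17]. Elementwise product with the kernel and sum: 10·-1 + 5·-1 + 16·-1 + 0·-1 + 17·3.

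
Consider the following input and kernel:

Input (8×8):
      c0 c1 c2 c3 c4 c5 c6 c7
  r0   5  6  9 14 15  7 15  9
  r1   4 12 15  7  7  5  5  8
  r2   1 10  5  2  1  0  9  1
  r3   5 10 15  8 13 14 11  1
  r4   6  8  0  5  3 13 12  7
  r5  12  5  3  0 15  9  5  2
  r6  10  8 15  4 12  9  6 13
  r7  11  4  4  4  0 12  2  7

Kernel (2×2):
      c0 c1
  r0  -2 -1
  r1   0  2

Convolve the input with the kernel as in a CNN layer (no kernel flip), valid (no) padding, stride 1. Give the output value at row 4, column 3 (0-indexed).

The receptive field on the input at this output position is [5 3 / 0 15]. Elementwise product with the kernel and sum: 5·-2 + 3·-1 + 15·2.

17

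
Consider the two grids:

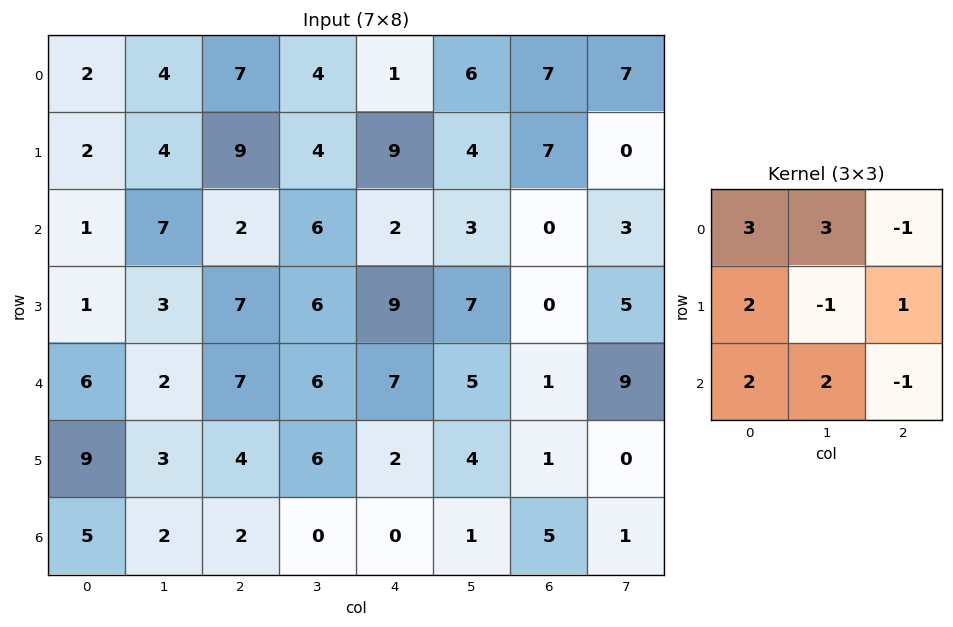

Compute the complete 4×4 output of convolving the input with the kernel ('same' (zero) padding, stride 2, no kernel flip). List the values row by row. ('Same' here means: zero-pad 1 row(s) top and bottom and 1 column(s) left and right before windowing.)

Output[0,0]: The receptive field on the zero-padded input at this output position is [0 0 0 / 0 2 4 / 0 2 4]. Elementwise product with the kernel and sum: 0·3 + 0·3 + 0·-1 + 0·2 + 2·-1 + 4·1 + 0·2 + 2·2 + 4·-1.

2 27 35 34
7 67 71 51
11 35 60 44
21 17 21 13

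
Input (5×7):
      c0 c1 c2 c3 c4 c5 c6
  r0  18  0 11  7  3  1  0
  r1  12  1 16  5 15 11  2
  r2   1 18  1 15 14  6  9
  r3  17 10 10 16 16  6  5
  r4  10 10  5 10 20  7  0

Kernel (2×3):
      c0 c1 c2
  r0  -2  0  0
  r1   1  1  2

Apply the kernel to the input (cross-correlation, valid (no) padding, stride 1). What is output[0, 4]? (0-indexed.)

The receptive field on the input at this output position is [3 1 0 / 15 11 2]. Elementwise product with the kernel and sum: 3·-2 + 15·1 + 11·1 + 2·2.

24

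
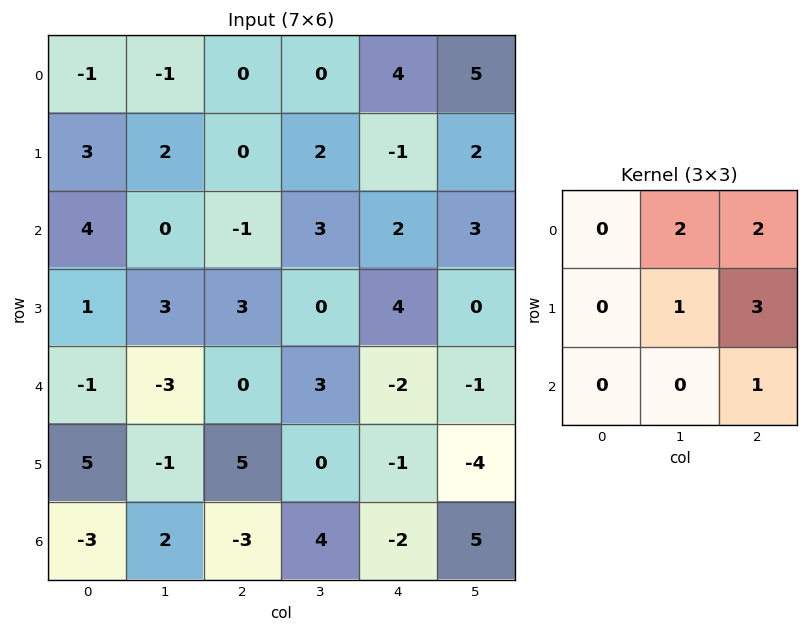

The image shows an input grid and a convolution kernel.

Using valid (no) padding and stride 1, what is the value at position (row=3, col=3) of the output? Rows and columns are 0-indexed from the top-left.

The receptive field on the input at this output position is [0 4 0 / 3 -2 -1 / 0 -1 -4]. Elementwise product with the kernel and sum: 4·2 + 0·2 + -2·1 + -1·3 + -4·1.

-1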